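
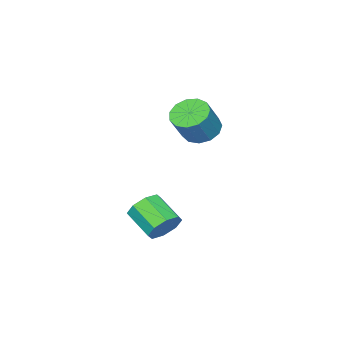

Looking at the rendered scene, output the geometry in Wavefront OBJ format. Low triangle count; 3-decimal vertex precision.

v 2.771 -1.253 -4.373
v 3.63 -1.167 -3.952
v 3.387 -2.702 -3.146
v 2.529 -2.787 -3.567
v 3.09 -0.872 -3.551
v 2.847 -2.406 -2.746
v 2.363 -0.799 -3.632
v 2.12 -2.334 -2.826
v 1.875 -0.992 -4.147
v 1.633 -2.527 -3.341
v 1.913 -1.338 -4.794
v 1.67 -2.873 -3.988
v 2.453 -1.634 -5.194
v 2.21 -3.168 -4.389
v 3.18 -1.706 -5.114
v 2.937 -3.241 -4.308
v 3.667 -1.513 -4.599
v 3.425 -3.048 -3.793
v -0.6 -1.921 0.629
v 0.143 -1.442 0.121
v 1.104 -1.381 1.582
v 0.36 -1.859 2.091
v -0.201 -1.031 0.329
v 0.76 -0.97 1.791
v -0.671 -0.903 0.633
v 0.289 -0.842 2.095
v -1.119 -1.098 0.936
v -0.159 -1.037 2.397
v -1.403 -1.554 1.141
v -0.442 -1.493 2.603
v -1.431 -2.126 1.184
v -0.471 -2.065 2.645
v -1.196 -2.633 1.051
v -0.235 -2.572 2.512
v -0.772 -2.914 0.783
v 0.189 -2.853 2.245
v -0.293 -2.88 0.467
v 0.668 -2.818 1.929
v 0.088 -2.54 0.203
v 1.049 -2.479 1.664
v 0.251 -2.005 0.073
v 1.211 -1.943 1.535
f 2 1 5
f 2 5 3
f 3 5 6
f 3 6 4
f 5 1 7
f 5 7 6
f 6 7 8
f 6 8 4
f 7 1 9
f 7 9 8
f 8 9 10
f 8 10 4
f 9 1 11
f 9 11 10
f 10 11 12
f 10 12 4
f 11 1 13
f 11 13 12
f 12 13 14
f 12 14 4
f 13 1 15
f 13 15 14
f 14 15 16
f 14 16 4
f 15 1 17
f 15 17 16
f 16 17 18
f 16 18 4
f 17 1 2
f 17 2 18
f 18 2 3
f 18 3 4
f 20 19 23
f 20 23 21
f 21 23 24
f 21 24 22
f 23 19 25
f 23 25 24
f 24 25 26
f 24 26 22
f 25 19 27
f 25 27 26
f 26 27 28
f 26 28 22
f 27 19 29
f 27 29 28
f 28 29 30
f 28 30 22
f 29 19 31
f 29 31 30
f 30 31 32
f 30 32 22
f 31 19 33
f 31 33 32
f 32 33 34
f 32 34 22
f 33 19 35
f 33 35 34
f 34 35 36
f 34 36 22
f 35 19 37
f 35 37 36
f 36 37 38
f 36 38 22
f 37 19 39
f 37 39 38
f 38 39 40
f 38 40 22
f 39 19 41
f 39 41 40
f 40 41 42
f 40 42 22
f 41 19 20
f 41 20 42
f 42 20 21
f 42 21 22



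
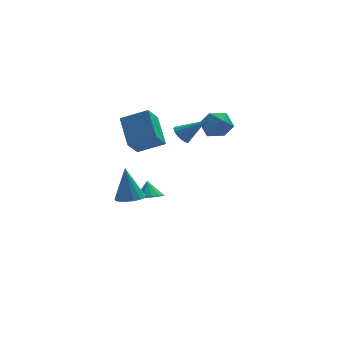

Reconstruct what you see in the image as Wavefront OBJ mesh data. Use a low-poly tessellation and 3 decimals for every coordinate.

v -3.811 -3.556 -0.76
v -3.084 -3.558 -0.694
v -3.969 -3.084 0.98
v -3.159 -3.23 -0.789
v -3.383 -2.977 -0.878
v -3.705 -2.857 -0.94
v -4.051 -2.897 -0.961
v -4.343 -3.088 -0.935
v -4.512 -3.386 -0.87
v -4.521 -3.724 -0.779
v -4.368 -4.023 -0.684
v -4.086 -4.215 -0.606
v -3.742 -4.256 -0.564
v -3.414 -4.137 -0.566
v -3.176 -3.885 -0.613
v -1.985 0.069 1.275
v -2.135 1.555 2.383
v -3.331 0.387 0.667
v -3.48 1.873 1.775
v -1.4 0.807 0.365
v -1.549 2.293 1.473
v -2.745 1.125 -0.243
v -2.895 2.611 0.865
v -0.884 -0.549 1.624
v -0.612 -0.869 1.224
v 0.264 -0.811 2.616
v -0.511 -0.59 1.182
v -0.51 -0.299 1.257
v -0.61 -0.076 1.431
v -0.782 0.021 1.657
v -0.982 -0.035 1.874
v -1.156 -0.228 2.023
v -1.257 -0.508 2.066
v -1.258 -0.798 1.991
v -1.159 -1.022 1.817
v -0.986 -1.119 1.591
v -0.786 -1.063 1.374
v -2.1 1.467 -3.654
v -1.451 1.778 -3.824
v -2.14 2.013 -2.806
v -1.715 2.006 -3.983
v -2.082 2.089 -4.054
v -2.454 2.005 -4.018
v -2.731 1.777 -3.884
v -2.839 1.465 -3.689
v -2.749 1.155 -3.484
v -2.485 0.927 -3.325
v -2.118 0.844 -3.254
v -1.746 0.928 -3.29
v -1.469 1.156 -3.424
v -1.361 1.468 -3.619
v 1.452 3.799 0.695
v 2.07 3.198 1.031
v 1.01 2.782 -0.311
v 1.628 2.181 0.025
v 0.892 2.42 0.533
v 1.165 3.049 1.154
v 1.915 2.931 -0.434
v 2.188 3.56 0.187
v 2.356 2.662 0.333
v 1.724 2.346 0.931
v 1.356 3.634 -0.211
v 0.724 3.318 0.387
f 2 1 4
f 2 4 3
f 4 1 5
f 4 5 3
f 5 1 6
f 5 6 3
f 6 1 7
f 6 7 3
f 7 1 8
f 7 8 3
f 8 1 9
f 8 9 3
f 9 1 10
f 9 10 3
f 10 1 11
f 10 11 3
f 11 1 12
f 11 12 3
f 12 1 13
f 12 13 3
f 13 1 14
f 13 14 3
f 14 1 15
f 14 15 3
f 15 1 2
f 15 2 3
f 17 19 16
f 20 17 16
f 16 19 18
f 18 20 16
f 17 23 19
f 21 17 20
f 21 23 17
f 19 23 18
f 22 20 18
f 18 23 22
f 22 21 20
f 23 21 22
f 25 24 27
f 25 27 26
f 27 24 28
f 27 28 26
f 28 24 29
f 28 29 26
f 29 24 30
f 29 30 26
f 30 24 31
f 30 31 26
f 31 24 32
f 31 32 26
f 32 24 33
f 32 33 26
f 33 24 34
f 33 34 26
f 34 24 35
f 34 35 26
f 35 24 36
f 35 36 26
f 36 24 37
f 36 37 26
f 37 24 25
f 37 25 26
f 39 38 41
f 39 41 40
f 41 38 42
f 41 42 40
f 42 38 43
f 42 43 40
f 43 38 44
f 43 44 40
f 44 38 45
f 44 45 40
f 45 38 46
f 45 46 40
f 46 38 47
f 46 47 40
f 47 38 48
f 47 48 40
f 48 38 49
f 48 49 40
f 49 38 50
f 49 50 40
f 50 38 51
f 50 51 40
f 51 38 39
f 51 39 40
f 52 63 57
f 52 57 53
f 52 53 59
f 52 59 62
f 52 62 63
f 53 57 61
f 57 63 56
f 63 62 54
f 62 59 58
f 59 53 60
f 55 61 56
f 55 56 54
f 55 54 58
f 55 58 60
f 55 60 61
f 56 61 57
f 54 56 63
f 58 54 62
f 60 58 59
f 61 60 53



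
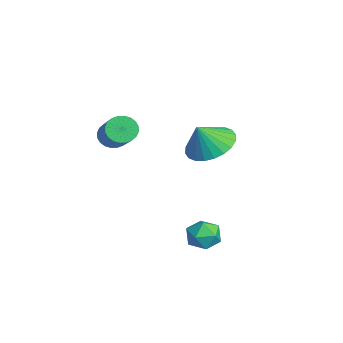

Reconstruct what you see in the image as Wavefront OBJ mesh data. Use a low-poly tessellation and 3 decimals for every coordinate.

v -1.714 0.75 -1.366
v -1.145 0.022 -1.821
v -1.606 0.19 -0.334
v -0.862 0.284 -1.708
v -0.708 0.617 -1.544
v -0.708 0.971 -1.352
v -0.861 1.29 -1.163
v -1.144 1.528 -1.005
v -1.514 1.647 -0.901
v -1.914 1.629 -0.869
v -2.284 1.478 -0.912
v -2.567 1.216 -1.024
v -2.72 0.883 -1.189
v -2.72 0.53 -1.381
v -2.567 0.21 -1.57
v -2.284 -0.028 -1.728
v -1.915 -0.147 -1.832
v -1.514 -0.129 -1.864
v -1.338 -2.941 -0.14
v -1.017 -3.109 -0.606
v 0.759 -3.208 0.655
v 0.438 -3.039 1.12
v -0.996 -2.88 -0.617
v 0.78 -2.979 0.643
v -1.027 -2.66 -0.556
v 0.749 -2.759 0.705
v -1.106 -2.483 -0.432
v 0.67 -2.582 0.829
v -1.219 -2.376 -0.263
v 0.556 -2.475 0.998
v -1.351 -2.354 -0.076
v 0.424 -2.453 1.185
v -1.481 -2.422 0.102
v 0.295 -2.521 1.363
v -1.589 -2.569 0.243
v 0.187 -2.668 1.503
v -1.659 -2.772 0.325
v 0.117 -2.871 1.586
v -1.68 -3.001 0.337
v 0.096 -3.1 1.597
v -1.649 -3.221 0.275
v 0.127 -3.32 1.536
v -1.57 -3.398 0.151
v 0.206 -3.497 1.412
v -1.456 -3.505 -0.018
v 0.319 -3.604 1.243
v -1.324 -3.527 -0.205
v 0.451 -3.626 1.056
v -1.195 -3.459 -0.383
v 0.581 -3.558 0.878
v -1.087 -3.312 -0.523
v 0.689 -3.411 0.737
v 1.594 -0.146 -3.878
v 1.982 0.001 -3.309
v 2.138 -1.141 -3.991
v 2.526 -0.994 -3.422
v 1.837 -1.129 -3.354
v 1.501 -0.513 -3.285
v 2.619 -0.627 -4.015
v 2.283 -0.011 -3.946
v 2.615 -0.296 -3.393
v 2.132 -0.606 -2.985
v 1.988 -0.534 -4.315
v 1.505 -0.844 -3.907
f 2 1 4
f 2 4 3
f 4 1 5
f 4 5 3
f 5 1 6
f 5 6 3
f 6 1 7
f 6 7 3
f 7 1 8
f 7 8 3
f 8 1 9
f 8 9 3
f 9 1 10
f 9 10 3
f 10 1 11
f 10 11 3
f 11 1 12
f 11 12 3
f 12 1 13
f 12 13 3
f 13 1 14
f 13 14 3
f 14 1 15
f 14 15 3
f 15 1 16
f 15 16 3
f 16 1 17
f 16 17 3
f 17 1 18
f 17 18 3
f 18 1 2
f 18 2 3
f 20 19 23
f 20 23 21
f 21 23 24
f 21 24 22
f 23 19 25
f 23 25 24
f 24 25 26
f 24 26 22
f 25 19 27
f 25 27 26
f 26 27 28
f 26 28 22
f 27 19 29
f 27 29 28
f 28 29 30
f 28 30 22
f 29 19 31
f 29 31 30
f 30 31 32
f 30 32 22
f 31 19 33
f 31 33 32
f 32 33 34
f 32 34 22
f 33 19 35
f 33 35 34
f 34 35 36
f 34 36 22
f 35 19 37
f 35 37 36
f 36 37 38
f 36 38 22
f 37 19 39
f 37 39 38
f 38 39 40
f 38 40 22
f 39 19 41
f 39 41 40
f 40 41 42
f 40 42 22
f 41 19 43
f 41 43 42
f 42 43 44
f 42 44 22
f 43 19 45
f 43 45 44
f 44 45 46
f 44 46 22
f 45 19 47
f 45 47 46
f 46 47 48
f 46 48 22
f 47 19 49
f 47 49 48
f 48 49 50
f 48 50 22
f 49 19 51
f 49 51 50
f 50 51 52
f 50 52 22
f 51 19 20
f 51 20 52
f 52 20 21
f 52 21 22
f 53 64 58
f 53 58 54
f 53 54 60
f 53 60 63
f 53 63 64
f 54 58 62
f 58 64 57
f 64 63 55
f 63 60 59
f 60 54 61
f 56 62 57
f 56 57 55
f 56 55 59
f 56 59 61
f 56 61 62
f 57 62 58
f 55 57 64
f 59 55 63
f 61 59 60
f 62 61 54



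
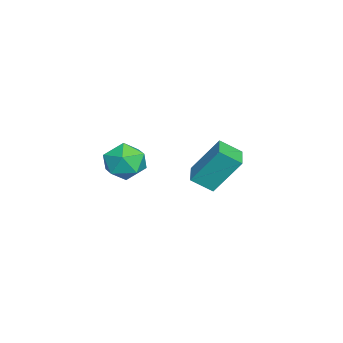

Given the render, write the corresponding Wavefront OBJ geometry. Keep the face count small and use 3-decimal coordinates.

v -3.685 -0.945 -2.302
v -3.586 -1.851 -1.668
v -3.739 0.185 -0.677
v -3.64 -0.721 -0.044
v -2.5 -0.839 -2.336
v -2.401 -1.745 -1.703
v -2.554 0.291 -0.712
v -2.455 -0.615 -0.078
v 1.159 -3.273 1.774
v 2.001 -2.936 2.005
v 1.819 -4.404 1.015
v 2.661 -4.067 1.246
v 2.111 -4.443 1.903
v 1.702 -3.744 2.372
v 2.118 -3.596 0.648
v 1.709 -2.897 1.117
v 2.593 -3.136 1.309
v 2.589 -3.66 2.085
v 1.231 -3.68 0.935
v 1.227 -4.204 1.711
f 2 4 1
f 5 2 1
f 1 4 3
f 3 5 1
f 2 8 4
f 6 2 5
f 6 8 2
f 4 8 3
f 7 5 3
f 3 8 7
f 7 6 5
f 8 6 7
f 9 20 14
f 9 14 10
f 9 10 16
f 9 16 19
f 9 19 20
f 10 14 18
f 14 20 13
f 20 19 11
f 19 16 15
f 16 10 17
f 12 18 13
f 12 13 11
f 12 11 15
f 12 15 17
f 12 17 18
f 13 18 14
f 11 13 20
f 15 11 19
f 17 15 16
f 18 17 10



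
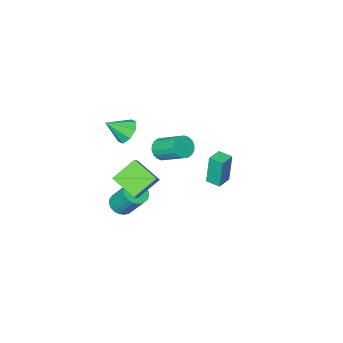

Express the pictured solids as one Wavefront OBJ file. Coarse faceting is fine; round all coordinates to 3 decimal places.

v 2.51 -1.107 3.517
v 3.099 -0.613 3.069
v 3.61 -1.613 4.403
v 2.826 -0.279 3.597
v 2.369 -0.431 4.078
v 1.994 -0.979 4.231
v 1.922 -1.602 3.965
v 2.194 -1.935 3.437
v 2.651 -1.784 2.956
v 3.026 -1.236 2.803
v 3.352 -0.459 -2.017
v 4.123 -0.387 -1.925
v 3.819 0.732 -0.27
v 3.048 0.659 -0.363
v 4.053 -0.13 -2.111
v 3.749 0.988 -0.456
v 3.862 0.069 -2.281
v 3.558 1.188 -0.626
v 3.582 0.177 -2.405
v 3.278 1.296 -0.751
v 3.263 0.175 -2.462
v 2.959 1.294 -0.808
v 2.959 0.063 -2.443
v 2.655 1.182 -0.788
v 2.723 -0.139 -2.349
v 2.419 0.98 -0.695
v 2.596 -0.396 -2.199
v 2.292 0.722 -0.545
v 2.6 -0.665 -2.017
v 2.295 0.454 -0.362
v 2.733 -0.897 -1.835
v 2.429 0.221 -0.18
v 2.974 -1.055 -1.684
v 2.67 0.064 -0.03
v 3.28 -1.109 -1.591
v 2.976 0.01 0.063
v 3.598 -1.051 -1.572
v 3.294 0.068 0.082
v 3.874 -0.89 -1.63
v 3.57 0.228 0.025
v 4.06 -0.655 -1.754
v 3.756 0.463 -0.1
v -4.1 -1.972 -3.84
v -4.252 -1.911 -1.746
v -4.457 -1.104 -3.891
v -4.61 -1.043 -1.798
v -3.15 -1.577 -3.782
v -3.303 -1.516 -1.689
v -3.508 -0.709 -3.834
v -3.66 -0.648 -1.74
v -0.285 -1.891 0.218
v 0.047 -2.223 0.841
v -0.403 -0.641 1.925
v -0.735 -0.309 1.302
v 0.31 -2.05 0.697
v -0.14 -0.467 1.78
v 0.456 -1.844 0.458
v 0.006 -0.262 1.541
v 0.455 -1.648 0.171
v 0.005 -0.066 1.255
v 0.307 -1.501 -0.106
v -0.143 0.082 0.977
v 0.042 -1.43 -0.319
v -0.408 0.152 0.764
v -0.287 -1.451 -0.426
v -0.738 0.131 0.658
v -0.617 -1.559 -0.405
v -1.067 0.023 0.679
v -0.88 -1.733 -0.26
v -1.33 -0.15 0.823
v -1.026 -1.938 -0.021
v -1.476 -0.356 1.062
v -1.025 -2.134 0.265
v -1.475 -0.552 1.349
v -0.877 -2.282 0.543
v -1.327 -0.699 1.626
v -0.612 -2.352 0.756
v -1.062 -0.77 1.839
v -0.282 -2.331 0.862
v -0.733 -0.749 1.946
v 2.582 2.349 1.776
v 3.006 0.807 2.487
v 3.041 2.754 2.379
v 3.466 1.212 3.091
v 3.974 2.268 0.769
v 4.399 0.726 1.481
v 4.434 2.673 1.373
v 4.858 1.131 2.084
f 2 1 4
f 2 4 3
f 4 1 5
f 4 5 3
f 5 1 6
f 5 6 3
f 6 1 7
f 6 7 3
f 7 1 8
f 7 8 3
f 8 1 9
f 8 9 3
f 9 1 10
f 9 10 3
f 10 1 2
f 10 2 3
f 12 11 15
f 12 15 13
f 13 15 16
f 13 16 14
f 15 11 17
f 15 17 16
f 16 17 18
f 16 18 14
f 17 11 19
f 17 19 18
f 18 19 20
f 18 20 14
f 19 11 21
f 19 21 20
f 20 21 22
f 20 22 14
f 21 11 23
f 21 23 22
f 22 23 24
f 22 24 14
f 23 11 25
f 23 25 24
f 24 25 26
f 24 26 14
f 25 11 27
f 25 27 26
f 26 27 28
f 26 28 14
f 27 11 29
f 27 29 28
f 28 29 30
f 28 30 14
f 29 11 31
f 29 31 30
f 30 31 32
f 30 32 14
f 31 11 33
f 31 33 32
f 32 33 34
f 32 34 14
f 33 11 35
f 33 35 34
f 34 35 36
f 34 36 14
f 35 11 37
f 35 37 36
f 36 37 38
f 36 38 14
f 37 11 39
f 37 39 38
f 38 39 40
f 38 40 14
f 39 11 41
f 39 41 40
f 40 41 42
f 40 42 14
f 41 11 12
f 41 12 42
f 42 12 13
f 42 13 14
f 44 46 43
f 47 44 43
f 43 46 45
f 45 47 43
f 44 50 46
f 48 44 47
f 48 50 44
f 46 50 45
f 49 47 45
f 45 50 49
f 49 48 47
f 50 48 49
f 52 51 55
f 52 55 53
f 53 55 56
f 53 56 54
f 55 51 57
f 55 57 56
f 56 57 58
f 56 58 54
f 57 51 59
f 57 59 58
f 58 59 60
f 58 60 54
f 59 51 61
f 59 61 60
f 60 61 62
f 60 62 54
f 61 51 63
f 61 63 62
f 62 63 64
f 62 64 54
f 63 51 65
f 63 65 64
f 64 65 66
f 64 66 54
f 65 51 67
f 65 67 66
f 66 67 68
f 66 68 54
f 67 51 69
f 67 69 68
f 68 69 70
f 68 70 54
f 69 51 71
f 69 71 70
f 70 71 72
f 70 72 54
f 71 51 73
f 71 73 72
f 72 73 74
f 72 74 54
f 73 51 75
f 73 75 74
f 74 75 76
f 74 76 54
f 75 51 77
f 75 77 76
f 76 77 78
f 76 78 54
f 77 51 79
f 77 79 78
f 78 79 80
f 78 80 54
f 79 51 52
f 79 52 80
f 80 52 53
f 80 53 54
f 82 84 81
f 85 82 81
f 81 84 83
f 83 85 81
f 82 88 84
f 86 82 85
f 86 88 82
f 84 88 83
f 87 85 83
f 83 88 87
f 87 86 85
f 88 86 87



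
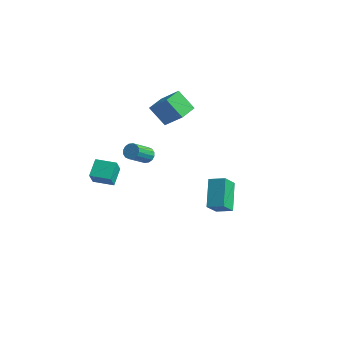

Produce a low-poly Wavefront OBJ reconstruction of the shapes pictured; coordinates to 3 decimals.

v -3.056 0.444 -1.597
v -2.556 0.433 -1.457
v -2.883 -0.674 -0.364
v -3.384 -0.664 -0.503
v -2.667 0.621 -1.301
v -2.995 -0.486 -0.207
v -2.884 0.761 -1.223
v -3.211 -0.346 -0.13
v -3.146 0.817 -1.246
v -3.473 -0.29 -0.152
v -3.385 0.772 -1.362
v -3.712 -0.335 -0.269
v -3.535 0.639 -1.542
v -3.862 -0.468 -0.448
v -3.557 0.454 -1.736
v -3.884 -0.653 -0.643
v -3.445 0.266 -1.893
v -3.773 -0.841 -0.799
v -3.229 0.126 -1.97
v -3.556 -0.981 -0.877
v -2.967 0.07 -1.948
v -3.294 -1.037 -0.854
v -2.728 0.115 -1.831
v -3.055 -0.992 -0.738
v -2.578 0.248 -1.652
v -2.905 -0.859 -0.558
v 1.887 -0.682 -3.398
v 1.702 -1.431 -2.44
v 1.244 0.718 -2.428
v 1.059 -0.031 -1.47
v 2.801 -0.489 -3.07
v 2.616 -1.238 -2.112
v 2.158 0.911 -2.1
v 1.973 0.162 -1.142
v -3.356 3.04 -1.098
v -4.428 3.159 -0.114
v -3.213 4.16 -1.078
v -4.285 4.28 -0.094
v -2.135 2.86 0.254
v -3.207 2.98 1.238
v -1.992 3.981 0.274
v -3.064 4.1 1.258
v -3.555 -4.363 -0.218
v -3.497 -4.787 0.675
v -3.77 -3.367 0.271
v -3.711 -3.791 1.163
v -2.389 -4.129 -0.183
v -2.33 -4.553 0.709
v -2.603 -3.133 0.305
v -2.545 -3.557 1.198
f 2 1 5
f 2 5 3
f 3 5 6
f 3 6 4
f 5 1 7
f 5 7 6
f 6 7 8
f 6 8 4
f 7 1 9
f 7 9 8
f 8 9 10
f 8 10 4
f 9 1 11
f 9 11 10
f 10 11 12
f 10 12 4
f 11 1 13
f 11 13 12
f 12 13 14
f 12 14 4
f 13 1 15
f 13 15 14
f 14 15 16
f 14 16 4
f 15 1 17
f 15 17 16
f 16 17 18
f 16 18 4
f 17 1 19
f 17 19 18
f 18 19 20
f 18 20 4
f 19 1 21
f 19 21 20
f 20 21 22
f 20 22 4
f 21 1 23
f 21 23 22
f 22 23 24
f 22 24 4
f 23 1 25
f 23 25 24
f 24 25 26
f 24 26 4
f 25 1 2
f 25 2 26
f 26 2 3
f 26 3 4
f 28 30 27
f 31 28 27
f 27 30 29
f 29 31 27
f 28 34 30
f 32 28 31
f 32 34 28
f 30 34 29
f 33 31 29
f 29 34 33
f 33 32 31
f 34 32 33
f 36 38 35
f 39 36 35
f 35 38 37
f 37 39 35
f 36 42 38
f 40 36 39
f 40 42 36
f 38 42 37
f 41 39 37
f 37 42 41
f 41 40 39
f 42 40 41
f 44 46 43
f 47 44 43
f 43 46 45
f 45 47 43
f 44 50 46
f 48 44 47
f 48 50 44
f 46 50 45
f 49 47 45
f 45 50 49
f 49 48 47
f 50 48 49



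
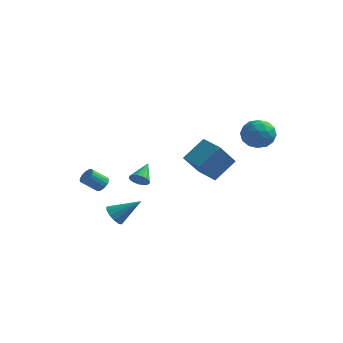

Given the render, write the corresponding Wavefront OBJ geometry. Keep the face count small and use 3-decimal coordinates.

v 3.43 4.585 1.485
v 4.018 4.478 0.581
v 3.382 2.842 1.659
v 3.97 2.735 0.755
v 4.421 3.149 1.649
v 4.451 4.226 1.541
v 2.949 3.094 0.699
v 2.979 4.171 0.591
v 3.721 3.557 0.095
v 4.63 3.591 0.683
v 2.77 3.729 1.557
v 3.679 3.763 2.145
v 3.728 4.685 1.018
v 3.672 2.635 1.222
v 3.937 2.878 1.747
v 4.282 2.816 1.216
v 3.983 4.536 1.582
v 4.328 4.474 1.051
v 4.565 3.692 1.678
v 3.072 2.846 1.189
v 3.417 2.784 0.658
v 3.118 4.504 1.024
v 3.463 4.442 0.493
v 2.835 3.628 0.562
v 3.899 4.081 0.201
v 3.871 3.056 0.303
v 3.271 3.267 0.27
v 3.288 3.9 0.207
v 4.433 4.1 0.546
v 4.405 3.076 0.648
v 4.67 3.319 1.174
v 4.688 3.952 1.111
v 4.259 3.559 0.261
v 2.995 4.244 1.592
v 2.967 3.22 1.694
v 2.712 3.368 1.129
v 2.73 4.001 1.066
v 3.529 4.264 1.937
v 3.501 3.239 2.039
v 4.112 3.42 2.033
v 4.129 4.053 1.97
v 3.141 3.761 1.979
v -1.749 -3.966 -2.881
v -1.257 -4.097 -3.418
v -0.411 -3.374 -1.799
v -1.388 -3.705 -3.471
v -1.633 -3.396 -3.337
v -1.915 -3.267 -3.058
v -2.145 -3.361 -2.723
v -2.249 -3.647 -2.438
v -2.194 -4.034 -2.293
v -1.998 -4.4 -2.335
v -1.723 -4.628 -2.551
v -1.456 -4.646 -2.871
v -1.283 -4.448 -3.194
v -3.162 2.504 -3.381
v -2.849 2.212 -2.892
v -3.178 3.796 -2.599
v -2.62 2.323 -3.071
v -2.515 2.476 -3.321
v -2.558 2.635 -3.584
v -2.74 2.764 -3.802
v -3.018 2.834 -3.923
v -3.329 2.828 -3.919
v -3.602 2.748 -3.793
v -3.774 2.612 -3.572
v -3.805 2.452 -3.308
v -3.69 2.303 -3.06
v -3.453 2.2 -2.886
v -3.15 2.168 -2.825
v 2.309 -1.783 0.288
v 1.837 -2.87 1.721
v 3.035 -0.665 1.375
v 2.563 -1.753 2.808
v 3.537 -2.467 0.172
v 3.065 -3.555 1.605
v 4.263 -1.35 1.259
v 3.791 -2.437 2.692
v -3.115 -2.537 -1.409
v -2.815 -2.337 -0.994
v -3.546 -2.862 -0.215
v -3.845 -3.063 -0.631
v -2.982 -2.161 -1.031
v -3.712 -2.686 -0.252
v -3.174 -2.06 -1.143
v -3.905 -2.585 -0.364
v -3.355 -2.053 -1.308
v -4.085 -2.578 -0.529
v -3.488 -2.142 -1.493
v -4.219 -2.667 -0.714
v -3.547 -2.31 -1.662
v -4.278 -2.835 -0.883
v -3.521 -2.522 -1.78
v -4.251 -3.047 -1.001
v -3.414 -2.738 -1.825
v -4.145 -3.263 -1.046
v -3.248 -2.914 -1.788
v -3.978 -3.439 -1.009
v -3.055 -3.015 -1.676
v -3.786 -3.54 -0.897
v -2.875 -3.022 -1.511
v -3.605 -3.547 -0.732
v -2.741 -2.933 -1.326
v -3.472 -3.458 -0.547
v -2.682 -2.765 -1.157
v -3.413 -3.29 -0.378
v -2.709 -2.553 -1.039
v -3.439 -3.078 -0.26
f 1 38 17
f 38 12 41
f 17 41 6
f 38 41 17
f 1 17 13
f 17 6 18
f 13 18 2
f 17 18 13
f 1 13 22
f 13 2 23
f 22 23 8
f 13 23 22
f 1 22 34
f 22 8 37
f 34 37 11
f 22 37 34
f 1 34 38
f 34 11 42
f 38 42 12
f 34 42 38
f 2 18 29
f 18 6 32
f 29 32 10
f 18 32 29
f 6 41 19
f 41 12 40
f 19 40 5
f 41 40 19
f 12 42 39
f 42 11 35
f 39 35 3
f 42 35 39
f 11 37 36
f 37 8 24
f 36 24 7
f 37 24 36
f 8 23 28
f 23 2 25
f 28 25 9
f 23 25 28
f 4 30 16
f 30 10 31
f 16 31 5
f 30 31 16
f 4 16 14
f 16 5 15
f 14 15 3
f 16 15 14
f 4 14 21
f 14 3 20
f 21 20 7
f 14 20 21
f 4 21 26
f 21 7 27
f 26 27 9
f 21 27 26
f 4 26 30
f 26 9 33
f 30 33 10
f 26 33 30
f 5 31 19
f 31 10 32
f 19 32 6
f 31 32 19
f 3 15 39
f 15 5 40
f 39 40 12
f 15 40 39
f 7 20 36
f 20 3 35
f 36 35 11
f 20 35 36
f 9 27 28
f 27 7 24
f 28 24 8
f 27 24 28
f 10 33 29
f 33 9 25
f 29 25 2
f 33 25 29
f 44 43 46
f 44 46 45
f 46 43 47
f 46 47 45
f 47 43 48
f 47 48 45
f 48 43 49
f 48 49 45
f 49 43 50
f 49 50 45
f 50 43 51
f 50 51 45
f 51 43 52
f 51 52 45
f 52 43 53
f 52 53 45
f 53 43 54
f 53 54 45
f 54 43 55
f 54 55 45
f 55 43 44
f 55 44 45
f 57 56 59
f 57 59 58
f 59 56 60
f 59 60 58
f 60 56 61
f 60 61 58
f 61 56 62
f 61 62 58
f 62 56 63
f 62 63 58
f 63 56 64
f 63 64 58
f 64 56 65
f 64 65 58
f 65 56 66
f 65 66 58
f 66 56 67
f 66 67 58
f 67 56 68
f 67 68 58
f 68 56 69
f 68 69 58
f 69 56 70
f 69 70 58
f 70 56 57
f 70 57 58
f 72 74 71
f 75 72 71
f 71 74 73
f 73 75 71
f 72 78 74
f 76 72 75
f 76 78 72
f 74 78 73
f 77 75 73
f 73 78 77
f 77 76 75
f 78 76 77
f 80 79 83
f 80 83 81
f 81 83 84
f 81 84 82
f 83 79 85
f 83 85 84
f 84 85 86
f 84 86 82
f 85 79 87
f 85 87 86
f 86 87 88
f 86 88 82
f 87 79 89
f 87 89 88
f 88 89 90
f 88 90 82
f 89 79 91
f 89 91 90
f 90 91 92
f 90 92 82
f 91 79 93
f 91 93 92
f 92 93 94
f 92 94 82
f 93 79 95
f 93 95 94
f 94 95 96
f 94 96 82
f 95 79 97
f 95 97 96
f 96 97 98
f 96 98 82
f 97 79 99
f 97 99 98
f 98 99 100
f 98 100 82
f 99 79 101
f 99 101 100
f 100 101 102
f 100 102 82
f 101 79 103
f 101 103 102
f 102 103 104
f 102 104 82
f 103 79 105
f 103 105 104
f 104 105 106
f 104 106 82
f 105 79 107
f 105 107 106
f 106 107 108
f 106 108 82
f 107 79 80
f 107 80 108
f 108 80 81
f 108 81 82



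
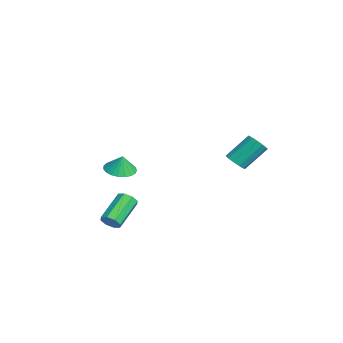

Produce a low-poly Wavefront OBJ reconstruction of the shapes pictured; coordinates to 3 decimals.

v 1.54 -4.071 -3.799
v 2.036 -3.854 -3.372
v 0.557 -2.671 -2.254
v 0.06 -2.889 -2.681
v 1.975 -3.536 -3.79
v 0.495 -2.353 -2.671
v 1.659 -3.532 -4.213
v 0.179 -2.349 -3.094
v 1.273 -3.844 -4.393
v -0.207 -2.661 -3.275
v 1.043 -4.289 -4.226
v -0.436 -3.106 -3.108
v 1.105 -4.607 -3.809
v -0.375 -3.424 -2.69
v 1.421 -4.611 -3.386
v -0.059 -3.428 -2.267
v 1.807 -4.299 -3.205
v 0.327 -3.116 -2.087
v 4.105 2.806 1.934
v 4.828 2.891 1.983
v 4.578 4.219 3.375
v 3.855 4.134 3.326
v 4.699 3.162 1.701
v 4.449 4.489 3.094
v 4.38 3.32 1.494
v 4.13 4.647 2.886
v 3.975 3.314 1.426
v 3.725 4.642 2.818
v 3.61 3.148 1.519
v 3.36 4.475 2.912
v 3.403 2.873 1.744
v 3.153 4.2 3.137
v 3.419 2.577 2.03
v 3.169 3.904 3.422
v 3.652 2.353 2.284
v 3.402 3.681 3.677
v 4.029 2.274 2.428
v 3.779 3.602 3.82
v 4.431 2.364 2.414
v 4.181 3.691 3.807
v 4.729 2.594 2.249
v 4.478 3.921 3.641
v -4.036 -2.885 -2.154
v -3.04 -3.135 -2.318
v -3.804 -2.735 -0.966
v -3.035 -2.706 -2.373
v -3.204 -2.308 -2.39
v -3.516 -2.01 -2.366
v -3.918 -1.863 -2.306
v -4.341 -1.892 -2.219
v -4.711 -2.094 -2.121
v -4.964 -2.432 -2.029
v -5.057 -2.848 -1.959
v -4.974 -3.271 -1.922
v -4.728 -3.627 -1.925
v -4.363 -3.854 -1.968
v -3.941 -3.914 -2.043
v -3.536 -3.796 -2.137
v -3.217 -3.521 -2.235
f 2 1 5
f 2 5 3
f 3 5 6
f 3 6 4
f 5 1 7
f 5 7 6
f 6 7 8
f 6 8 4
f 7 1 9
f 7 9 8
f 8 9 10
f 8 10 4
f 9 1 11
f 9 11 10
f 10 11 12
f 10 12 4
f 11 1 13
f 11 13 12
f 12 13 14
f 12 14 4
f 13 1 15
f 13 15 14
f 14 15 16
f 14 16 4
f 15 1 17
f 15 17 16
f 16 17 18
f 16 18 4
f 17 1 2
f 17 2 18
f 18 2 3
f 18 3 4
f 20 19 23
f 20 23 21
f 21 23 24
f 21 24 22
f 23 19 25
f 23 25 24
f 24 25 26
f 24 26 22
f 25 19 27
f 25 27 26
f 26 27 28
f 26 28 22
f 27 19 29
f 27 29 28
f 28 29 30
f 28 30 22
f 29 19 31
f 29 31 30
f 30 31 32
f 30 32 22
f 31 19 33
f 31 33 32
f 32 33 34
f 32 34 22
f 33 19 35
f 33 35 34
f 34 35 36
f 34 36 22
f 35 19 37
f 35 37 36
f 36 37 38
f 36 38 22
f 37 19 39
f 37 39 38
f 38 39 40
f 38 40 22
f 39 19 41
f 39 41 40
f 40 41 42
f 40 42 22
f 41 19 20
f 41 20 42
f 42 20 21
f 42 21 22
f 44 43 46
f 44 46 45
f 46 43 47
f 46 47 45
f 47 43 48
f 47 48 45
f 48 43 49
f 48 49 45
f 49 43 50
f 49 50 45
f 50 43 51
f 50 51 45
f 51 43 52
f 51 52 45
f 52 43 53
f 52 53 45
f 53 43 54
f 53 54 45
f 54 43 55
f 54 55 45
f 55 43 56
f 55 56 45
f 56 43 57
f 56 57 45
f 57 43 58
f 57 58 45
f 58 43 59
f 58 59 45
f 59 43 44
f 59 44 45



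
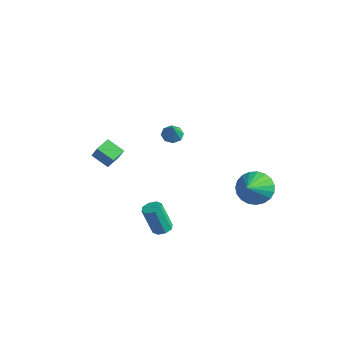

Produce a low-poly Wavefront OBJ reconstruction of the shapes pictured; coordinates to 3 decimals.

v 2.707 3.242 -1.887
v 3.62 3.384 -2.242
v 3.293 1.998 -0.873
v 3.612 3.642 -1.921
v 3.447 3.831 -1.594
v 3.154 3.918 -1.318
v 2.784 3.888 -1.141
v 2.4 3.746 -1.092
v 2.07 3.518 -1.181
v 1.849 3.242 -1.393
v 1.777 2.966 -1.689
v 1.865 2.738 -2.02
v 2.099 2.597 -2.328
v 2.438 2.567 -2.56
v 2.824 2.655 -2.676
v 3.189 2.844 -2.655
v 3.47 3.102 -2.501
v -4.42 -0.977 -1.013
v -3.913 -1.058 -0.191
v -4.563 -0.116 -0.841
v -4.055 -0.196 -0.019
v -3.525 -0.724 -1.541
v -3.017 -0.804 -0.719
v -3.667 0.138 -1.369
v -3.16 0.057 -0.547
v 0.731 -1.133 -3.576
v 1.213 -0.984 -3.413
v 0.791 -1.297 -1.881
v 0.309 -1.447 -2.044
v 0.949 -0.675 -3.422
v 0.527 -0.989 -1.89
v 0.558 -0.635 -3.522
v 0.136 -0.949 -1.989
v 0.268 -0.887 -3.653
v -0.154 -1.2 -2.121
v 0.249 -1.283 -3.739
v -0.173 -1.596 -2.207
v 0.513 -1.591 -3.73
v 0.091 -1.905 -2.198
v 0.904 -1.631 -3.631
v 0.482 -1.945 -2.098
v 1.194 -1.38 -3.499
v 0.772 -1.693 -1.967
v -0.988 1.244 1.216
v -0.476 1.331 1.007
v -0.552 0.856 2.124
v -0.624 1.67 1.223
v -0.986 1.759 1.435
v -1.349 1.547 1.518
v -1.5 1.157 1.424
v -1.352 0.818 1.208
v -0.99 0.728 0.997
v -0.627 0.941 0.913
f 2 1 4
f 2 4 3
f 4 1 5
f 4 5 3
f 5 1 6
f 5 6 3
f 6 1 7
f 6 7 3
f 7 1 8
f 7 8 3
f 8 1 9
f 8 9 3
f 9 1 10
f 9 10 3
f 10 1 11
f 10 11 3
f 11 1 12
f 11 12 3
f 12 1 13
f 12 13 3
f 13 1 14
f 13 14 3
f 14 1 15
f 14 15 3
f 15 1 16
f 15 16 3
f 16 1 17
f 16 17 3
f 17 1 2
f 17 2 3
f 19 21 18
f 22 19 18
f 18 21 20
f 20 22 18
f 19 25 21
f 23 19 22
f 23 25 19
f 21 25 20
f 24 22 20
f 20 25 24
f 24 23 22
f 25 23 24
f 27 26 30
f 27 30 28
f 28 30 31
f 28 31 29
f 30 26 32
f 30 32 31
f 31 32 33
f 31 33 29
f 32 26 34
f 32 34 33
f 33 34 35
f 33 35 29
f 34 26 36
f 34 36 35
f 35 36 37
f 35 37 29
f 36 26 38
f 36 38 37
f 37 38 39
f 37 39 29
f 38 26 40
f 38 40 39
f 39 40 41
f 39 41 29
f 40 26 42
f 40 42 41
f 41 42 43
f 41 43 29
f 42 26 27
f 42 27 43
f 43 27 28
f 43 28 29
f 45 44 47
f 45 47 46
f 47 44 48
f 47 48 46
f 48 44 49
f 48 49 46
f 49 44 50
f 49 50 46
f 50 44 51
f 50 51 46
f 51 44 52
f 51 52 46
f 52 44 53
f 52 53 46
f 53 44 45
f 53 45 46



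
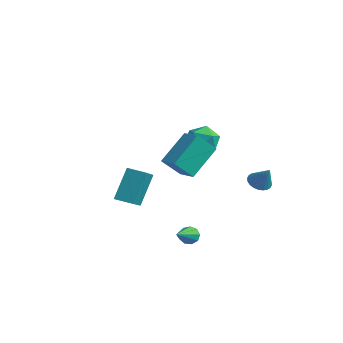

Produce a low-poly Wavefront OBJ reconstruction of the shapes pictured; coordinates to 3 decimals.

v -0.36 0.415 1.701
v 0.179 0.303 0.906
v 0.241 -0.903 2.294
v 0.78 -1.015 1.499
v 0.972 -0.295 2.115
v 0.601 0.519 1.749
v -0.181 -1.119 1.451
v -0.552 -0.305 1.085
v 0.289 -0.646 0.751
v 1.002 -0.136 1.161
v -0.582 -0.464 2.039
v 0.131 0.046 2.449
v 2.659 -3.779 1.139
v 2.362 -4.709 2.17
v 2.524 -2.234 2.494
v 2.227 -3.164 3.525
v 3.713 -3.876 1.355
v 3.416 -4.806 2.386
v 3.578 -2.331 2.71
v 3.281 -3.261 3.741
v -4.333 -1.788 -3.902
v -4.594 -0.718 -2.103
v -3.473 -1.287 -4.075
v -3.734 -0.217 -2.276
v -3.426 -3.043 -3.024
v -3.687 -1.973 -1.225
v -2.566 -2.542 -3.197
v -2.827 -1.472 -1.398
v 2.152 -2.786 -3.536
v 2.459 -2.883 -3.982
v 2.948 -4.274 -2.664
v 2.64 -2.65 -3.75
v 2.593 -2.48 -3.417
v 2.34 -2.453 -3.141
v 1.999 -2.582 -3.049
v 1.729 -2.806 -3.185
v 1.657 -3.021 -3.486
v 1.817 -3.126 -3.81
v 2.133 -3.071 -4.006
v 2.73 1.259 -0.864
v 3.122 0.808 -1.144
v 3.47 1.241 0.204
v 3.236 1.027 -1.219
v 3.272 1.281 -1.24
v 3.226 1.532 -1.203
v 3.104 1.741 -1.115
v 2.925 1.877 -0.989
v 2.716 1.919 -0.844
v 2.51 1.86 -0.702
v 2.337 1.71 -0.584
v 2.224 1.491 -0.509
v 2.187 1.237 -0.488
v 2.234 0.986 -0.525
v 2.355 0.777 -0.613
v 2.534 0.641 -0.739
v 2.743 0.599 -0.884
v 2.949 0.658 -1.027
f 1 12 6
f 1 6 2
f 1 2 8
f 1 8 11
f 1 11 12
f 2 6 10
f 6 12 5
f 12 11 3
f 11 8 7
f 8 2 9
f 4 10 5
f 4 5 3
f 4 3 7
f 4 7 9
f 4 9 10
f 5 10 6
f 3 5 12
f 7 3 11
f 9 7 8
f 10 9 2
f 14 16 13
f 17 14 13
f 13 16 15
f 15 17 13
f 14 20 16
f 18 14 17
f 18 20 14
f 16 20 15
f 19 17 15
f 15 20 19
f 19 18 17
f 20 18 19
f 22 24 21
f 25 22 21
f 21 24 23
f 23 25 21
f 22 28 24
f 26 22 25
f 26 28 22
f 24 28 23
f 27 25 23
f 23 28 27
f 27 26 25
f 28 26 27
f 30 29 32
f 30 32 31
f 32 29 33
f 32 33 31
f 33 29 34
f 33 34 31
f 34 29 35
f 34 35 31
f 35 29 36
f 35 36 31
f 36 29 37
f 36 37 31
f 37 29 38
f 37 38 31
f 38 29 39
f 38 39 31
f 39 29 30
f 39 30 31
f 41 40 43
f 41 43 42
f 43 40 44
f 43 44 42
f 44 40 45
f 44 45 42
f 45 40 46
f 45 46 42
f 46 40 47
f 46 47 42
f 47 40 48
f 47 48 42
f 48 40 49
f 48 49 42
f 49 40 50
f 49 50 42
f 50 40 51
f 50 51 42
f 51 40 52
f 51 52 42
f 52 40 53
f 52 53 42
f 53 40 54
f 53 54 42
f 54 40 55
f 54 55 42
f 55 40 56
f 55 56 42
f 56 40 57
f 56 57 42
f 57 40 41
f 57 41 42



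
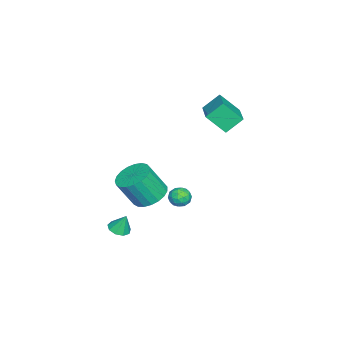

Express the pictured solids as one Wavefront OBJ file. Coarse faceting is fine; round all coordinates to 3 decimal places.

v -2.408 2.383 2.293
v -2.307 1.348 3.331
v -0.714 3.003 2.746
v -0.613 1.967 3.784
v -1.907 1.613 1.476
v -1.806 0.577 2.514
v -0.213 2.232 1.929
v -0.112 1.197 2.967
v -1.222 0.161 -4.139
v -0.821 0.148 -3.613
v -1.059 -0.888 -4.287
v -0.658 -0.901 -3.761
v -1.308 -0.804 -3.679
v -1.409 -0.156 -3.588
v -0.471 -0.584 -4.312
v -0.572 0.064 -4.221
v -0.357 -0.312 -3.72
v -0.874 -0.448 -3.328
v -1.006 -0.292 -4.572
v -1.523 -0.428 -4.18
v -1.036 0.247 -3.863
v -0.844 -0.987 -4.037
v -1.226 -0.93 -3.989
v -0.99 -0.937 -3.68
v -1.381 0.068 -3.848
v -1.145 0.061 -3.539
v -1.432 -0.499 -3.578
v -0.735 -0.801 -4.361
v -0.499 -0.808 -4.052
v -0.89 0.197 -4.22
v -0.654 0.19 -3.911
v -0.448 -0.241 -4.322
v -0.527 -0.031 -3.616
v -0.431 -0.648 -3.703
v -0.322 -0.462 -4.028
v -0.381 -0.081 -3.974
v -0.831 -0.111 -3.386
v -0.735 -0.727 -3.473
v -1.117 -0.671 -3.425
v -1.176 -0.29 -3.372
v -0.558 -0.381 -3.449
v -1.145 -0.013 -4.427
v -1.049 -0.629 -4.514
v -0.704 -0.45 -4.528
v -0.763 -0.069 -4.475
v -1.449 -0.092 -4.197
v -1.353 -0.709 -4.284
v -1.499 -0.659 -3.926
v -1.558 -0.278 -3.872
v -1.322 -0.359 -4.451
v 2.566 -0.916 -1.496
v 3.131 -1.59 -1.973
v 3.519 -2.377 -0.401
v 2.954 -1.704 0.076
v 3.406 -1.289 -1.89
v 3.794 -2.076 -0.318
v 3.536 -0.924 -1.739
v 3.924 -1.711 -0.168
v 3.498 -0.558 -1.546
v 3.886 -1.345 0.025
v 3.299 -0.253 -1.345
v 3.687 -1.04 0.227
v 2.973 -0.064 -1.169
v 3.361 -0.851 0.402
v 2.577 -0.021 -1.05
v 2.965 -0.808 0.521
v 2.179 -0.134 -1.008
v 2.567 -0.921 0.563
v 1.848 -0.382 -1.051
v 2.236 -1.169 0.521
v 1.641 -0.722 -1.17
v 2.029 -1.509 0.402
v 1.594 -1.096 -1.346
v 1.982 -1.883 0.226
v 1.715 -1.439 -1.547
v 2.103 -2.226 0.024
v 1.983 -1.691 -1.74
v 2.371 -2.478 -0.168
v 2.352 -1.81 -1.89
v 2.74 -2.597 -0.319
v 2.758 -1.774 -1.973
v 3.146 -2.561 -0.401
v 2.475 -2.599 -4.453
v 3.105 -2.602 -4.458
v 2.485 -2.201 -3.427
v 2.958 -2.224 -4.603
v 2.585 -2.022 -4.678
v 2.161 -2.09 -4.648
v 1.883 -2.396 -4.526
v 1.883 -2.798 -4.37
v 2.16 -3.107 -4.252
v 2.584 -3.178 -4.229
v 2.957 -2.979 -4.31
f 2 4 1
f 5 2 1
f 1 4 3
f 3 5 1
f 2 8 4
f 6 2 5
f 6 8 2
f 4 8 3
f 7 5 3
f 3 8 7
f 7 6 5
f 8 6 7
f 9 46 25
f 46 20 49
f 25 49 14
f 46 49 25
f 9 25 21
f 25 14 26
f 21 26 10
f 25 26 21
f 9 21 30
f 21 10 31
f 30 31 16
f 21 31 30
f 9 30 42
f 30 16 45
f 42 45 19
f 30 45 42
f 9 42 46
f 42 19 50
f 46 50 20
f 42 50 46
f 10 26 37
f 26 14 40
f 37 40 18
f 26 40 37
f 14 49 27
f 49 20 48
f 27 48 13
f 49 48 27
f 20 50 47
f 50 19 43
f 47 43 11
f 50 43 47
f 19 45 44
f 45 16 32
f 44 32 15
f 45 32 44
f 16 31 36
f 31 10 33
f 36 33 17
f 31 33 36
f 12 38 24
f 38 18 39
f 24 39 13
f 38 39 24
f 12 24 22
f 24 13 23
f 22 23 11
f 24 23 22
f 12 22 29
f 22 11 28
f 29 28 15
f 22 28 29
f 12 29 34
f 29 15 35
f 34 35 17
f 29 35 34
f 12 34 38
f 34 17 41
f 38 41 18
f 34 41 38
f 13 39 27
f 39 18 40
f 27 40 14
f 39 40 27
f 11 23 47
f 23 13 48
f 47 48 20
f 23 48 47
f 15 28 44
f 28 11 43
f 44 43 19
f 28 43 44
f 17 35 36
f 35 15 32
f 36 32 16
f 35 32 36
f 18 41 37
f 41 17 33
f 37 33 10
f 41 33 37
f 52 51 55
f 52 55 53
f 53 55 56
f 53 56 54
f 55 51 57
f 55 57 56
f 56 57 58
f 56 58 54
f 57 51 59
f 57 59 58
f 58 59 60
f 58 60 54
f 59 51 61
f 59 61 60
f 60 61 62
f 60 62 54
f 61 51 63
f 61 63 62
f 62 63 64
f 62 64 54
f 63 51 65
f 63 65 64
f 64 65 66
f 64 66 54
f 65 51 67
f 65 67 66
f 66 67 68
f 66 68 54
f 67 51 69
f 67 69 68
f 68 69 70
f 68 70 54
f 69 51 71
f 69 71 70
f 70 71 72
f 70 72 54
f 71 51 73
f 71 73 72
f 72 73 74
f 72 74 54
f 73 51 75
f 73 75 74
f 74 75 76
f 74 76 54
f 75 51 77
f 75 77 76
f 76 77 78
f 76 78 54
f 77 51 79
f 77 79 78
f 78 79 80
f 78 80 54
f 79 51 81
f 79 81 80
f 80 81 82
f 80 82 54
f 81 51 52
f 81 52 82
f 82 52 53
f 82 53 54
f 84 83 86
f 84 86 85
f 86 83 87
f 86 87 85
f 87 83 88
f 87 88 85
f 88 83 89
f 88 89 85
f 89 83 90
f 89 90 85
f 90 83 91
f 90 91 85
f 91 83 92
f 91 92 85
f 92 83 93
f 92 93 85
f 93 83 84
f 93 84 85



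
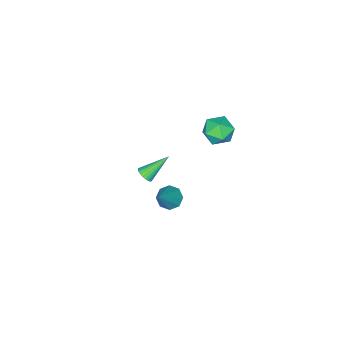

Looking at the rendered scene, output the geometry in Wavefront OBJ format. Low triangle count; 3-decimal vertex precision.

v -3.966 0.743 -0.206
v -3.181 0.161 -0.253
v -4.519 -0.101 1.013
v -3.734 -0.683 0.966
v -3.638 0.245 1.26
v -3.296 0.767 0.506
v -4.404 -0.707 0.254
v -4.062 -0.185 -0.5
v -3.452 -0.735 0.031
v -2.979 -0.147 0.653
v -4.721 0.207 0.107
v -4.248 0.795 0.729
v -0.58 -2.309 -2.579
v -0.225 -1.954 -2.41
v -1.78 -1.651 -1.441
v -0.315 -1.85 -2.565
v -0.445 -1.817 -2.722
v -0.596 -1.858 -2.857
v -0.745 -1.968 -2.95
v -0.868 -2.13 -2.986
v -0.948 -2.319 -2.961
v -0.971 -2.506 -2.877
v -0.935 -2.664 -2.748
v -0.845 -2.768 -2.594
v -0.715 -2.801 -2.437
v -0.564 -2.76 -2.302
v -0.416 -2.65 -2.209
v -0.292 -2.488 -2.172
v -0.213 -2.299 -2.197
v -0.189 -2.112 -2.281
v 2.678 2.166 1.511
v 3.021 1.574 1.361
v 3.942 2.534 2.949
v 3.209 1.995 1.088
v 3.086 2.516 1.063
v 2.724 2.832 1.3
v 2.335 2.757 1.661
v 2.147 2.336 1.934
v 2.27 1.815 1.959
v 2.632 1.5 1.722
f 1 12 6
f 1 6 2
f 1 2 8
f 1 8 11
f 1 11 12
f 2 6 10
f 6 12 5
f 12 11 3
f 11 8 7
f 8 2 9
f 4 10 5
f 4 5 3
f 4 3 7
f 4 7 9
f 4 9 10
f 5 10 6
f 3 5 12
f 7 3 11
f 9 7 8
f 10 9 2
f 14 13 16
f 14 16 15
f 16 13 17
f 16 17 15
f 17 13 18
f 17 18 15
f 18 13 19
f 18 19 15
f 19 13 20
f 19 20 15
f 20 13 21
f 20 21 15
f 21 13 22
f 21 22 15
f 22 13 23
f 22 23 15
f 23 13 24
f 23 24 15
f 24 13 25
f 24 25 15
f 25 13 26
f 25 26 15
f 26 13 27
f 26 27 15
f 27 13 28
f 27 28 15
f 28 13 29
f 28 29 15
f 29 13 30
f 29 30 15
f 30 13 14
f 30 14 15
f 32 31 34
f 32 34 33
f 34 31 35
f 34 35 33
f 35 31 36
f 35 36 33
f 36 31 37
f 36 37 33
f 37 31 38
f 37 38 33
f 38 31 39
f 38 39 33
f 39 31 40
f 39 40 33
f 40 31 32
f 40 32 33



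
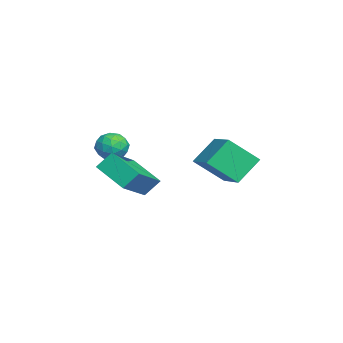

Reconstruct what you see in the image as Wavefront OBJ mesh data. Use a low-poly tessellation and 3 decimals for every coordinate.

v -0.809 -2.616 -0.473
v -0.255 -2.987 -0.094
v -1.665 -3.173 0.234
v -1.111 -3.544 0.613
v -1.191 -2.785 0.696
v -0.662 -2.441 0.259
v -1.258 -3.719 -0.119
v -0.729 -3.375 -0.556
v -0.532 -3.669 0.125
v -0.491 -3.092 0.629
v -1.429 -3.068 -0.489
v -1.388 -2.491 0.015
v -0.457 -2.753 -0.346
v -1.463 -3.407 0.486
v -1.51 -2.961 0.535
v -1.185 -3.179 0.758
v -0.696 -2.432 -0.138
v -0.37 -2.65 0.085
v -0.921 -2.531 0.55
v -1.55 -3.51 0.055
v -1.224 -3.728 0.278
v -0.735 -2.981 -0.618
v -0.41 -3.199 -0.395
v -0.999 -3.629 -0.41
v -0.294 -3.372 0.006
v -0.797 -3.699 0.421
v -0.884 -3.802 -0.009
v -0.573 -3.6 -0.266
v -0.27 -3.033 0.302
v -0.773 -3.359 0.718
v -0.82 -2.913 0.767
v -0.509 -2.711 0.51
v -0.433 -3.433 0.431
v -1.147 -2.801 -0.578
v -1.65 -3.127 -0.162
v -1.411 -3.449 -0.37
v -1.1 -3.247 -0.627
v -1.123 -2.461 -0.281
v -1.626 -2.788 0.134
v -1.347 -2.56 0.406
v -1.036 -2.358 0.149
v -1.487 -2.727 -0.291
v 0.526 -3.594 -0.562
v 0.369 -2.959 0.182
v -1.085 -2.844 -1.543
v -1.242 -2.209 -0.8
v 1.542 -2.431 -1.34
v 1.385 -1.796 -0.597
v -0.069 -1.681 -2.322
v -0.226 -1.046 -1.578
v -0.997 0.233 -0.72
v -1.641 1.094 0.341
v -1.126 1.51 -1.834
v -1.77 2.371 -0.774
v 0.67 0.849 -0.206
v 0.026 1.71 0.854
v 0.541 2.126 -1.321
v -0.103 2.987 -0.26
f 1 38 17
f 38 12 41
f 17 41 6
f 38 41 17
f 1 17 13
f 17 6 18
f 13 18 2
f 17 18 13
f 1 13 22
f 13 2 23
f 22 23 8
f 13 23 22
f 1 22 34
f 22 8 37
f 34 37 11
f 22 37 34
f 1 34 38
f 34 11 42
f 38 42 12
f 34 42 38
f 2 18 29
f 18 6 32
f 29 32 10
f 18 32 29
f 6 41 19
f 41 12 40
f 19 40 5
f 41 40 19
f 12 42 39
f 42 11 35
f 39 35 3
f 42 35 39
f 11 37 36
f 37 8 24
f 36 24 7
f 37 24 36
f 8 23 28
f 23 2 25
f 28 25 9
f 23 25 28
f 4 30 16
f 30 10 31
f 16 31 5
f 30 31 16
f 4 16 14
f 16 5 15
f 14 15 3
f 16 15 14
f 4 14 21
f 14 3 20
f 21 20 7
f 14 20 21
f 4 21 26
f 21 7 27
f 26 27 9
f 21 27 26
f 4 26 30
f 26 9 33
f 30 33 10
f 26 33 30
f 5 31 19
f 31 10 32
f 19 32 6
f 31 32 19
f 3 15 39
f 15 5 40
f 39 40 12
f 15 40 39
f 7 20 36
f 20 3 35
f 36 35 11
f 20 35 36
f 9 27 28
f 27 7 24
f 28 24 8
f 27 24 28
f 10 33 29
f 33 9 25
f 29 25 2
f 33 25 29
f 44 46 43
f 47 44 43
f 43 46 45
f 45 47 43
f 44 50 46
f 48 44 47
f 48 50 44
f 46 50 45
f 49 47 45
f 45 50 49
f 49 48 47
f 50 48 49
f 52 54 51
f 55 52 51
f 51 54 53
f 53 55 51
f 52 58 54
f 56 52 55
f 56 58 52
f 54 58 53
f 57 55 53
f 53 58 57
f 57 56 55
f 58 56 57



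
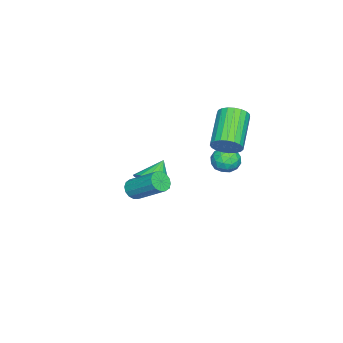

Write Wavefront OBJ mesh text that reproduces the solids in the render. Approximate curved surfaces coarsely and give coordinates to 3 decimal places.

v 3.825 -0.339 0.934
v 4.206 -0.661 1.248
v 4.557 0.816 2.34
v 4.175 1.139 2.026
v 4.373 -0.536 1.025
v 4.724 0.941 2.117
v 4.393 -0.358 0.778
v 4.744 1.119 1.869
v 4.261 -0.175 0.572
v 4.612 1.302 1.664
v 4.012 -0.035 0.464
v 4.363 1.442 1.556
v 3.712 0.023 0.481
v 4.063 1.5 1.573
v 3.443 -0.016 0.62
v 3.794 1.461 1.712
v 3.276 -0.141 0.843
v 3.627 1.336 1.935
v 3.256 -0.319 1.091
v 3.607 1.158 2.182
v 3.388 -0.502 1.296
v 3.739 0.975 2.388
v 3.637 -0.642 1.404
v 3.988 0.835 2.496
v 3.937 -0.7 1.387
v 4.288 0.777 2.479
v 0.763 3.031 2.83
v 1.151 3.212 3.494
v -0.674 2.869 4.654
v -1.063 2.689 3.99
v 1.036 3.505 3.4
v -0.789 3.162 4.56
v 0.874 3.716 3.207
v -0.951 3.374 4.368
v 0.693 3.809 2.95
v -1.132 3.467 4.11
v 0.524 3.767 2.671
v -1.302 3.425 3.832
v 0.396 3.598 2.42
v -1.43 3.256 3.581
v 0.331 3.331 2.24
v -1.494 2.989 3.4
v 0.341 3.013 2.162
v -1.484 2.67 3.322
v 0.424 2.697 2.199
v -1.401 2.354 3.36
v 0.566 2.439 2.345
v -1.26 2.097 3.506
v 0.741 2.284 2.575
v -1.084 1.941 3.736
v 0.92 2.257 2.849
v -0.905 1.915 4.01
v 1.072 2.365 3.12
v -0.753 2.023 4.281
v 1.171 2.588 3.341
v -0.655 2.245 4.501
v 1.199 2.887 3.473
v -0.627 2.545 4.633
v -1.695 -1.807 -2.16
v -1.189 -1.031 -1.783
v -2.765 -1.593 -1.16
v -1.424 -0.848 -2.074
v -1.705 -0.831 -2.379
v -1.985 -0.983 -2.647
v -2.215 -1.277 -2.83
v -2.355 -1.663 -2.897
v -2.38 -2.073 -2.837
v -2.287 -2.438 -2.66
v -2.092 -2.693 -2.396
v -1.828 -2.795 -2.092
v -1.541 -2.726 -1.799
v -1.28 -2.498 -1.568
v -1.092 -2.151 -1.44
v -1.007 -1.744 -1.437
v -1.041 -1.347 -1.558
v -2.409 2.421 -0.661
v -1.853 1.832 -0.678
v -3.027 1.808 0.318
v -2.471 1.219 0.301
v -2.269 1.96 0.558
v -1.887 2.339 -0.047
v -2.993 1.301 -0.313
v -2.611 1.68 -0.918
v -2.214 1.14 -0.463
v -1.767 1.547 0.075
v -3.113 2.093 -0.435
v -2.666 2.5 0.103
v -2.076 2.18 -0.755
v -2.804 1.46 0.395
v -2.685 1.895 0.546
v -2.358 1.549 0.536
v -2.096 2.478 -0.385
v -1.77 2.132 -0.395
v -2.014 2.207 0.332
v -3.11 1.508 0.035
v -2.784 1.162 0.025
v -2.522 2.091 -0.896
v -2.195 1.745 -0.906
v -2.866 1.433 -0.692
v -1.962 1.428 -0.639
v -2.326 1.067 -0.064
v -2.633 1.116 -0.424
v -2.408 1.338 -0.78
v -1.699 1.667 -0.323
v -2.063 1.307 0.253
v -1.944 1.742 0.404
v -1.719 1.965 0.048
v -1.911 1.26 -0.196
v -2.817 2.333 -0.613
v -3.181 1.973 -0.037
v -3.161 1.675 -0.408
v -2.936 1.898 -0.764
v -2.554 2.573 -0.296
v -2.918 2.212 0.279
v -2.472 2.302 0.42
v -2.247 2.524 0.064
v -2.969 2.38 -0.164
f 2 1 5
f 2 5 3
f 3 5 6
f 3 6 4
f 5 1 7
f 5 7 6
f 6 7 8
f 6 8 4
f 7 1 9
f 7 9 8
f 8 9 10
f 8 10 4
f 9 1 11
f 9 11 10
f 10 11 12
f 10 12 4
f 11 1 13
f 11 13 12
f 12 13 14
f 12 14 4
f 13 1 15
f 13 15 14
f 14 15 16
f 14 16 4
f 15 1 17
f 15 17 16
f 16 17 18
f 16 18 4
f 17 1 19
f 17 19 18
f 18 19 20
f 18 20 4
f 19 1 21
f 19 21 20
f 20 21 22
f 20 22 4
f 21 1 23
f 21 23 22
f 22 23 24
f 22 24 4
f 23 1 25
f 23 25 24
f 24 25 26
f 24 26 4
f 25 1 2
f 25 2 26
f 26 2 3
f 26 3 4
f 28 27 31
f 28 31 29
f 29 31 32
f 29 32 30
f 31 27 33
f 31 33 32
f 32 33 34
f 32 34 30
f 33 27 35
f 33 35 34
f 34 35 36
f 34 36 30
f 35 27 37
f 35 37 36
f 36 37 38
f 36 38 30
f 37 27 39
f 37 39 38
f 38 39 40
f 38 40 30
f 39 27 41
f 39 41 40
f 40 41 42
f 40 42 30
f 41 27 43
f 41 43 42
f 42 43 44
f 42 44 30
f 43 27 45
f 43 45 44
f 44 45 46
f 44 46 30
f 45 27 47
f 45 47 46
f 46 47 48
f 46 48 30
f 47 27 49
f 47 49 48
f 48 49 50
f 48 50 30
f 49 27 51
f 49 51 50
f 50 51 52
f 50 52 30
f 51 27 53
f 51 53 52
f 52 53 54
f 52 54 30
f 53 27 55
f 53 55 54
f 54 55 56
f 54 56 30
f 55 27 57
f 55 57 56
f 56 57 58
f 56 58 30
f 57 27 28
f 57 28 58
f 58 28 29
f 58 29 30
f 60 59 62
f 60 62 61
f 62 59 63
f 62 63 61
f 63 59 64
f 63 64 61
f 64 59 65
f 64 65 61
f 65 59 66
f 65 66 61
f 66 59 67
f 66 67 61
f 67 59 68
f 67 68 61
f 68 59 69
f 68 69 61
f 69 59 70
f 69 70 61
f 70 59 71
f 70 71 61
f 71 59 72
f 71 72 61
f 72 59 73
f 72 73 61
f 73 59 74
f 73 74 61
f 74 59 75
f 74 75 61
f 75 59 60
f 75 60 61
f 76 113 92
f 113 87 116
f 92 116 81
f 113 116 92
f 76 92 88
f 92 81 93
f 88 93 77
f 92 93 88
f 76 88 97
f 88 77 98
f 97 98 83
f 88 98 97
f 76 97 109
f 97 83 112
f 109 112 86
f 97 112 109
f 76 109 113
f 109 86 117
f 113 117 87
f 109 117 113
f 77 93 104
f 93 81 107
f 104 107 85
f 93 107 104
f 81 116 94
f 116 87 115
f 94 115 80
f 116 115 94
f 87 117 114
f 117 86 110
f 114 110 78
f 117 110 114
f 86 112 111
f 112 83 99
f 111 99 82
f 112 99 111
f 83 98 103
f 98 77 100
f 103 100 84
f 98 100 103
f 79 105 91
f 105 85 106
f 91 106 80
f 105 106 91
f 79 91 89
f 91 80 90
f 89 90 78
f 91 90 89
f 79 89 96
f 89 78 95
f 96 95 82
f 89 95 96
f 79 96 101
f 96 82 102
f 101 102 84
f 96 102 101
f 79 101 105
f 101 84 108
f 105 108 85
f 101 108 105
f 80 106 94
f 106 85 107
f 94 107 81
f 106 107 94
f 78 90 114
f 90 80 115
f 114 115 87
f 90 115 114
f 82 95 111
f 95 78 110
f 111 110 86
f 95 110 111
f 84 102 103
f 102 82 99
f 103 99 83
f 102 99 103
f 85 108 104
f 108 84 100
f 104 100 77
f 108 100 104



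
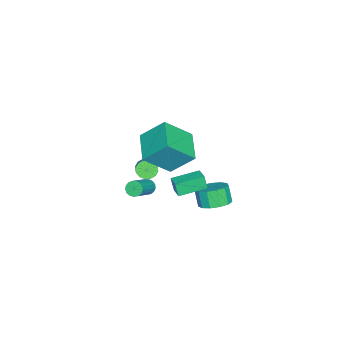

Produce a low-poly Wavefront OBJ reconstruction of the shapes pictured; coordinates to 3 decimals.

v -0.878 -1.078 1.888
v -1.135 0.255 3.202
v 0.835 -0.279 1.411
v 0.579 1.055 2.726
v 0.101 -2.315 3.334
v -0.155 -0.981 4.649
v 1.815 -1.515 2.858
v 1.558 -0.182 4.172
v -1.037 -2.4 -0.422
v -0.618 -2.688 -0.794
v 0.435 -2.248 0.05
v 0.017 -1.96 0.422
v -0.646 -2.387 -0.916
v 0.407 -1.947 -0.072
v -0.779 -2.089 -0.906
v 0.275 -1.65 -0.061
v -0.981 -1.875 -0.766
v 0.073 -1.435 0.079
v -1.197 -1.801 -0.534
v -0.144 -1.361 0.311
v -1.371 -1.888 -0.272
v -0.318 -1.448 0.573
v -1.455 -2.112 -0.05
v -0.402 -1.672 0.794
v -1.427 -2.413 0.072
v -0.374 -1.973 0.916
v -1.295 -2.71 0.061
v -0.241 -2.271 0.906
v -1.093 -2.925 -0.079
v -0.039 -2.485 0.766
v -0.876 -2.999 -0.311
v 0.177 -2.559 0.534
v -0.702 -2.912 -0.573
v 0.351 -2.472 0.272
v -1.855 -2.696 -2.886
v -1.594 -2.368 -3.21
v -0.024 -2.536 -2.119
v -0.285 -2.864 -1.794
v -1.698 -2.213 -3.038
v -0.127 -2.381 -1.946
v -1.837 -2.169 -2.831
v -0.267 -2.337 -1.739
v -1.981 -2.246 -2.636
v -0.41 -2.414 -1.544
v -2.095 -2.425 -2.499
v -0.525 -2.594 -1.407
v -2.155 -2.667 -2.45
v -0.585 -2.835 -1.358
v -2.146 -2.915 -2.501
v -0.576 -3.084 -1.409
v -2.071 -3.113 -2.64
v -0.5 -3.282 -1.549
v -1.946 -3.216 -2.836
v -0.375 -3.384 -1.744
v -1.8 -3.199 -3.043
v -0.23 -3.367 -1.951
v -1.667 -3.067 -3.214
v -0.096 -3.235 -2.122
v -1.577 -2.85 -3.31
v -0.007 -3.018 -2.218
v -1.551 -2.598 -3.309
v 0.02 -2.766 -2.217
v -2.982 1.025 -4.204
v -2.276 1.552 -3.752
v -2.672 1.182 -2.704
v -3.378 0.655 -3.156
v -2.718 1.889 -3.8
v -3.113 1.519 -2.751
v -3.244 1.952 -3.976
v -3.639 1.582 -2.927
v -3.686 1.721 -4.224
v -4.082 1.351 -3.176
v -3.906 1.268 -4.466
v -4.301 0.899 -3.418
v -3.832 0.739 -4.625
v -4.227 0.369 -3.577
v -3.488 0.3 -4.651
v -3.883 -0.07 -3.602
v -2.984 0.092 -4.534
v -3.379 -0.278 -3.486
v -2.479 0.179 -4.313
v -2.875 -0.191 -3.264
v -2.135 0.535 -4.057
v -2.53 0.166 -3.009
v -2.059 1.047 -3.848
v -2.454 0.677 -2.8
v -0.655 1.059 -0.338
v -0.761 0.827 0.536
v 0.046 1.578 -0.114
v -0.06 1.345 0.759
v 0.38 -0.245 -0.559
v 0.274 -0.478 0.314
v 1.081 0.273 -0.336
v 0.975 0.041 0.538
f 2 4 1
f 5 2 1
f 1 4 3
f 3 5 1
f 2 8 4
f 6 2 5
f 6 8 2
f 4 8 3
f 7 5 3
f 3 8 7
f 7 6 5
f 8 6 7
f 10 9 13
f 10 13 11
f 11 13 14
f 11 14 12
f 13 9 15
f 13 15 14
f 14 15 16
f 14 16 12
f 15 9 17
f 15 17 16
f 16 17 18
f 16 18 12
f 17 9 19
f 17 19 18
f 18 19 20
f 18 20 12
f 19 9 21
f 19 21 20
f 20 21 22
f 20 22 12
f 21 9 23
f 21 23 22
f 22 23 24
f 22 24 12
f 23 9 25
f 23 25 24
f 24 25 26
f 24 26 12
f 25 9 27
f 25 27 26
f 26 27 28
f 26 28 12
f 27 9 29
f 27 29 28
f 28 29 30
f 28 30 12
f 29 9 31
f 29 31 30
f 30 31 32
f 30 32 12
f 31 9 33
f 31 33 32
f 32 33 34
f 32 34 12
f 33 9 10
f 33 10 34
f 34 10 11
f 34 11 12
f 36 35 39
f 36 39 37
f 37 39 40
f 37 40 38
f 39 35 41
f 39 41 40
f 40 41 42
f 40 42 38
f 41 35 43
f 41 43 42
f 42 43 44
f 42 44 38
f 43 35 45
f 43 45 44
f 44 45 46
f 44 46 38
f 45 35 47
f 45 47 46
f 46 47 48
f 46 48 38
f 47 35 49
f 47 49 48
f 48 49 50
f 48 50 38
f 49 35 51
f 49 51 50
f 50 51 52
f 50 52 38
f 51 35 53
f 51 53 52
f 52 53 54
f 52 54 38
f 53 35 55
f 53 55 54
f 54 55 56
f 54 56 38
f 55 35 57
f 55 57 56
f 56 57 58
f 56 58 38
f 57 35 59
f 57 59 58
f 58 59 60
f 58 60 38
f 59 35 61
f 59 61 60
f 60 61 62
f 60 62 38
f 61 35 36
f 61 36 62
f 62 36 37
f 62 37 38
f 64 63 67
f 64 67 65
f 65 67 68
f 65 68 66
f 67 63 69
f 67 69 68
f 68 69 70
f 68 70 66
f 69 63 71
f 69 71 70
f 70 71 72
f 70 72 66
f 71 63 73
f 71 73 72
f 72 73 74
f 72 74 66
f 73 63 75
f 73 75 74
f 74 75 76
f 74 76 66
f 75 63 77
f 75 77 76
f 76 77 78
f 76 78 66
f 77 63 79
f 77 79 78
f 78 79 80
f 78 80 66
f 79 63 81
f 79 81 80
f 80 81 82
f 80 82 66
f 81 63 83
f 81 83 82
f 82 83 84
f 82 84 66
f 83 63 85
f 83 85 84
f 84 85 86
f 84 86 66
f 85 63 64
f 85 64 86
f 86 64 65
f 86 65 66
f 88 90 87
f 91 88 87
f 87 90 89
f 89 91 87
f 88 94 90
f 92 88 91
f 92 94 88
f 90 94 89
f 93 91 89
f 89 94 93
f 93 92 91
f 94 92 93



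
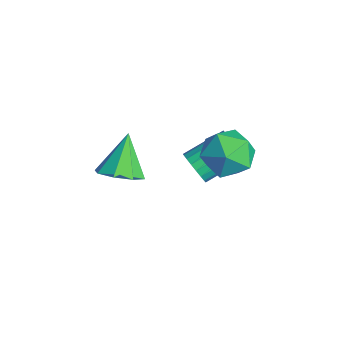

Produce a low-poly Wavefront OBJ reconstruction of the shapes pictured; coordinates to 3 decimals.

v -0.738 2.559 -4.095
v -0.435 2.319 -3.499
v -0.58 3.901 -2.789
v -0.882 4.141 -3.385
v -0.187 2.418 -3.669
v -0.332 4 -2.959
v -0.049 2.545 -3.923
v -0.194 4.127 -3.213
v -0.047 2.674 -4.211
v -0.192 4.256 -3.501
v -0.181 2.781 -4.476
v -0.326 4.363 -3.766
v -0.426 2.844 -4.666
v -0.571 4.426 -3.956
v -0.733 2.85 -4.743
v -0.878 4.432 -4.033
v -1.04 2.799 -4.691
v -1.185 4.381 -3.981
v -1.288 2.7 -4.521
v -1.433 4.282 -3.811
v -1.426 2.573 -4.267
v -1.571 4.155 -3.557
v -1.428 2.444 -3.979
v -1.573 4.026 -3.269
v -1.294 2.337 -3.714
v -1.439 3.919 -3.004
v -1.049 2.274 -3.524
v -1.194 3.856 -2.814
v -0.742 2.268 -3.447
v -0.887 3.85 -2.737
v 0.348 -0.56 -2.296
v 1.116 -0.334 -1.907
v -0.508 0.06 -0.964
v 0.866 0.164 -2.299
v 0.313 0.238 -2.689
v -0.22 -0.156 -2.849
v -0.42 -0.786 -2.685
v -0.17 -1.283 -2.292
v 0.383 -1.357 -1.902
v 0.916 -0.964 -1.743
v 0.241 3.467 -2.355
v 1 4.132 -1.934
v 1 2.088 -1.546
v 1.759 2.753 -1.125
v 0.723 2.819 -0.781
v 0.254 3.671 -1.28
v 1.746 2.549 -2.2
v 1.277 3.401 -2.699
v 1.93 3.564 -1.838
v 1.299 3.731 -0.961
v 0.701 2.489 -2.519
v 0.07 2.656 -1.642
f 2 1 5
f 2 5 3
f 3 5 6
f 3 6 4
f 5 1 7
f 5 7 6
f 6 7 8
f 6 8 4
f 7 1 9
f 7 9 8
f 8 9 10
f 8 10 4
f 9 1 11
f 9 11 10
f 10 11 12
f 10 12 4
f 11 1 13
f 11 13 12
f 12 13 14
f 12 14 4
f 13 1 15
f 13 15 14
f 14 15 16
f 14 16 4
f 15 1 17
f 15 17 16
f 16 17 18
f 16 18 4
f 17 1 19
f 17 19 18
f 18 19 20
f 18 20 4
f 19 1 21
f 19 21 20
f 20 21 22
f 20 22 4
f 21 1 23
f 21 23 22
f 22 23 24
f 22 24 4
f 23 1 25
f 23 25 24
f 24 25 26
f 24 26 4
f 25 1 27
f 25 27 26
f 26 27 28
f 26 28 4
f 27 1 29
f 27 29 28
f 28 29 30
f 28 30 4
f 29 1 2
f 29 2 30
f 30 2 3
f 30 3 4
f 32 31 34
f 32 34 33
f 34 31 35
f 34 35 33
f 35 31 36
f 35 36 33
f 36 31 37
f 36 37 33
f 37 31 38
f 37 38 33
f 38 31 39
f 38 39 33
f 39 31 40
f 39 40 33
f 40 31 32
f 40 32 33
f 41 52 46
f 41 46 42
f 41 42 48
f 41 48 51
f 41 51 52
f 42 46 50
f 46 52 45
f 52 51 43
f 51 48 47
f 48 42 49
f 44 50 45
f 44 45 43
f 44 43 47
f 44 47 49
f 44 49 50
f 45 50 46
f 43 45 52
f 47 43 51
f 49 47 48
f 50 49 42



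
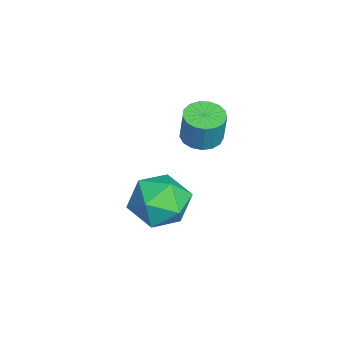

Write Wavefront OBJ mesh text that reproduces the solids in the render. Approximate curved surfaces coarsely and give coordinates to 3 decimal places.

v -2.74 1.728 2.823
v -2.202 2.028 2.689
v -1.982 2.111 3.763
v -2.52 1.812 3.897
v -2.405 2.25 2.713
v -2.184 2.334 3.788
v -2.684 2.353 2.763
v -2.463 2.436 3.837
v -2.976 2.312 2.826
v -2.755 2.396 3.9
v -3.214 2.138 2.888
v -2.993 2.222 3.962
v -3.344 1.87 2.936
v -3.123 1.954 4.01
v -3.335 1.569 2.957
v -3.114 1.653 4.032
v -3.19 1.305 2.948
v -2.97 1.389 4.023
v -2.942 1.138 2.91
v -2.722 1.222 3.985
v -2.648 1.106 2.852
v -2.427 1.189 3.927
v -2.375 1.216 2.788
v -2.154 1.3 3.862
v -2.186 1.444 2.731
v -1.965 1.528 3.805
v -2.123 1.737 2.695
v -1.903 1.82 3.77
v -3.182 0.924 -0.34
v -2.204 1.136 -0.586
v -2.656 -0.076 0.886
v -1.678 0.136 0.64
v -2.275 0.865 1.058
v -2.6 1.484 0.3
v -2.26 -0.424 0
v -2.585 0.195 -0.758
v -1.635 0.304 -0.376
v -1.643 1.1 0.278
v -3.217 -0.04 0.022
v -3.225 0.756 0.676
f 2 1 5
f 2 5 3
f 3 5 6
f 3 6 4
f 5 1 7
f 5 7 6
f 6 7 8
f 6 8 4
f 7 1 9
f 7 9 8
f 8 9 10
f 8 10 4
f 9 1 11
f 9 11 10
f 10 11 12
f 10 12 4
f 11 1 13
f 11 13 12
f 12 13 14
f 12 14 4
f 13 1 15
f 13 15 14
f 14 15 16
f 14 16 4
f 15 1 17
f 15 17 16
f 16 17 18
f 16 18 4
f 17 1 19
f 17 19 18
f 18 19 20
f 18 20 4
f 19 1 21
f 19 21 20
f 20 21 22
f 20 22 4
f 21 1 23
f 21 23 22
f 22 23 24
f 22 24 4
f 23 1 25
f 23 25 24
f 24 25 26
f 24 26 4
f 25 1 27
f 25 27 26
f 26 27 28
f 26 28 4
f 27 1 2
f 27 2 28
f 28 2 3
f 28 3 4
f 29 40 34
f 29 34 30
f 29 30 36
f 29 36 39
f 29 39 40
f 30 34 38
f 34 40 33
f 40 39 31
f 39 36 35
f 36 30 37
f 32 38 33
f 32 33 31
f 32 31 35
f 32 35 37
f 32 37 38
f 33 38 34
f 31 33 40
f 35 31 39
f 37 35 36
f 38 37 30



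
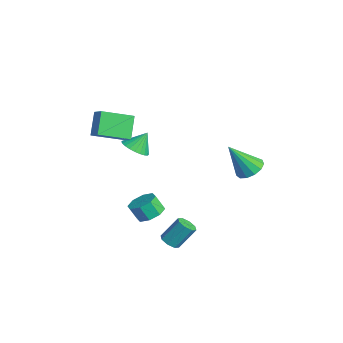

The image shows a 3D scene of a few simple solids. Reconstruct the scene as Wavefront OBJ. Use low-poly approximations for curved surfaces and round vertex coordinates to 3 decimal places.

v 3.831 -0.711 -4.226
v 4.332 -1.023 -4.038
v 4.451 -0.082 -2.787
v 3.949 0.231 -2.974
v 4.441 -0.659 -4.322
v 4.56 0.282 -3.071
v 4.192 -0.325 -4.55
v 4.311 0.616 -3.299
v 3.731 -0.217 -4.587
v 3.85 0.724 -3.336
v 3.329 -0.398 -4.413
v 3.448 0.543 -3.162
v 3.22 -0.762 -4.129
v 3.339 0.179 -2.878
v 3.469 -1.096 -3.901
v 3.588 -0.155 -2.65
v 3.93 -1.204 -3.864
v 4.049 -0.263 -2.613
v 1.617 -0.991 -3.365
v 2.405 -1.353 -3.286
v 2.11 -1.791 -2.356
v 1.323 -1.429 -2.435
v 2.374 -0.747 -3.011
v 2.079 -1.186 -2.08
v 1.9 -0.285 -2.943
v 1.605 -0.723 -2.013
v 1.261 -0.235 -3.123
v 0.966 -0.674 -2.192
v 0.83 -0.629 -3.444
v 0.535 -1.067 -2.514
v 0.861 -1.234 -3.72
v 0.566 -1.673 -2.789
v 1.335 -1.697 -3.787
v 1.04 -2.135 -2.857
v 1.974 -1.746 -3.608
v 1.679 -2.185 -2.677
v -3.752 -0.064 -1.512
v -2.844 -0.079 -1.455
v -3.808 0.704 -0.428
v -2.896 0.207 -1.66
v -3.078 0.451 -1.842
v -3.363 0.616 -1.974
v -3.707 0.678 -2.036
v -4.058 0.627 -2.018
v -4.362 0.471 -1.923
v -4.574 0.233 -1.766
v -4.66 -0.05 -1.569
v -4.608 -0.335 -1.364
v -4.426 -0.579 -1.182
v -4.141 -0.745 -1.05
v -3.797 -0.807 -0.988
v -3.446 -0.756 -1.006
v -3.142 -0.6 -1.101
v -2.93 -0.362 -1.259
v -3.697 -0.514 1.212
v -3.7 -2.442 1.993
v -2.965 -0.339 1.647
v -2.967 -2.266 2.428
v -2.813 -1.034 -0.068
v -2.815 -2.961 0.713
v -2.08 -0.858 0.367
v -2.083 -2.786 1.148
v 2.654 4.328 -0.284
v 3.047 4.972 0.188
v 2.386 3.152 1.544
v 2.557 5.078 0.185
v 2.098 4.946 0.032
v 1.815 4.618 -0.22
v 1.799 4.198 -0.493
v 2.054 3.819 -0.7
v 2.5 3.601 -0.774
v 2.995 3.615 -0.693
v 3.381 3.854 -0.482
v 3.537 4.245 -0.208
v 3.412 4.661 0.042
f 2 1 5
f 2 5 3
f 3 5 6
f 3 6 4
f 5 1 7
f 5 7 6
f 6 7 8
f 6 8 4
f 7 1 9
f 7 9 8
f 8 9 10
f 8 10 4
f 9 1 11
f 9 11 10
f 10 11 12
f 10 12 4
f 11 1 13
f 11 13 12
f 12 13 14
f 12 14 4
f 13 1 15
f 13 15 14
f 14 15 16
f 14 16 4
f 15 1 17
f 15 17 16
f 16 17 18
f 16 18 4
f 17 1 2
f 17 2 18
f 18 2 3
f 18 3 4
f 20 19 23
f 20 23 21
f 21 23 24
f 21 24 22
f 23 19 25
f 23 25 24
f 24 25 26
f 24 26 22
f 25 19 27
f 25 27 26
f 26 27 28
f 26 28 22
f 27 19 29
f 27 29 28
f 28 29 30
f 28 30 22
f 29 19 31
f 29 31 30
f 30 31 32
f 30 32 22
f 31 19 33
f 31 33 32
f 32 33 34
f 32 34 22
f 33 19 35
f 33 35 34
f 34 35 36
f 34 36 22
f 35 19 20
f 35 20 36
f 36 20 21
f 36 21 22
f 38 37 40
f 38 40 39
f 40 37 41
f 40 41 39
f 41 37 42
f 41 42 39
f 42 37 43
f 42 43 39
f 43 37 44
f 43 44 39
f 44 37 45
f 44 45 39
f 45 37 46
f 45 46 39
f 46 37 47
f 46 47 39
f 47 37 48
f 47 48 39
f 48 37 49
f 48 49 39
f 49 37 50
f 49 50 39
f 50 37 51
f 50 51 39
f 51 37 52
f 51 52 39
f 52 37 53
f 52 53 39
f 53 37 54
f 53 54 39
f 54 37 38
f 54 38 39
f 56 58 55
f 59 56 55
f 55 58 57
f 57 59 55
f 56 62 58
f 60 56 59
f 60 62 56
f 58 62 57
f 61 59 57
f 57 62 61
f 61 60 59
f 62 60 61
f 64 63 66
f 64 66 65
f 66 63 67
f 66 67 65
f 67 63 68
f 67 68 65
f 68 63 69
f 68 69 65
f 69 63 70
f 69 70 65
f 70 63 71
f 70 71 65
f 71 63 72
f 71 72 65
f 72 63 73
f 72 73 65
f 73 63 74
f 73 74 65
f 74 63 75
f 74 75 65
f 75 63 64
f 75 64 65



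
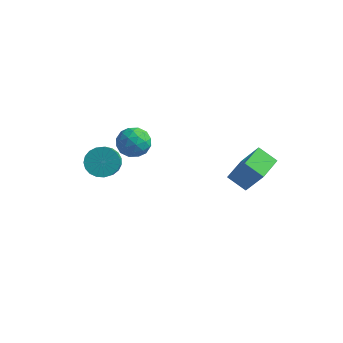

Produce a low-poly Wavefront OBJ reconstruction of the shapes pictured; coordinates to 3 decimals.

v 2.355 -0.012 0.916
v 3.477 -0.119 2.676
v 2.344 1.684 1.027
v 3.466 1.577 2.787
v 3.494 0.043 0.193
v 4.616 -0.064 1.953
v 3.483 1.739 0.304
v 4.605 1.632 2.064
v -4.439 -0.419 1.872
v -3.875 -0.102 1.004
v -2.945 -0.658 2.756
v -2.381 -0.341 1.888
v -2.982 0.375 2.434
v -3.905 0.523 1.888
v -2.915 -1.283 1.872
v -3.838 -1.135 1.326
v -2.933 -0.636 1.004
v -2.974 0.389 1.351
v -3.846 -1.149 2.409
v -3.887 -0.124 2.756
v -4.288 -0.239 1.361
v -2.532 -0.521 2.399
v -2.885 -0.1 2.721
v -2.553 0.087 2.21
v -4.306 0.128 1.88
v -3.974 0.315 1.37
v -3.449 0.595 2.211
v -2.846 -1.075 2.39
v -2.514 -0.888 1.88
v -4.267 -0.847 1.55
v -3.935 -0.66 1.039
v -3.371 -1.355 1.549
v -3.403 -0.367 0.85
v -2.525 -0.508 1.37
v -2.838 -1.061 1.36
v -3.381 -0.974 1.039
v -3.427 0.236 1.054
v -2.549 0.095 1.574
v -2.902 0.516 1.895
v -3.445 0.603 1.574
v -2.873 -0.078 1.054
v -4.271 -0.855 2.186
v -3.393 -0.996 2.706
v -3.375 -1.363 2.186
v -3.918 -1.276 1.865
v -4.295 -0.252 2.39
v -3.417 -0.393 2.91
v -3.439 0.214 2.721
v -3.982 0.301 2.4
v -3.947 -0.682 2.706
v -3.668 -3.195 2.149
v -3.156 -2.486 2.634
v -2.64 -3.515 3.596
v -3.152 -4.225 3.111
v -3.521 -2.482 2.834
v -3.005 -3.511 3.796
v -3.911 -2.601 2.916
v -3.395 -3.63 3.877
v -4.259 -2.823 2.865
v -3.743 -3.852 3.826
v -4.504 -3.109 2.69
v -3.989 -4.138 3.652
v -4.606 -3.41 2.422
v -4.09 -4.439 3.384
v -4.545 -3.675 2.107
v -4.029 -4.704 3.068
v -4.332 -3.856 1.799
v -3.816 -4.885 2.76
v -4.005 -3.923 1.551
v -3.489 -4.952 2.513
v -3.619 -3.864 1.407
v -3.103 -4.893 2.369
v -3.242 -3.69 1.392
v -2.726 -4.719 2.353
v -2.938 -3.43 1.507
v -2.423 -4.459 2.469
v -2.761 -3.13 1.733
v -2.245 -4.159 2.695
v -2.74 -2.841 2.031
v -2.225 -3.87 2.993
v -2.88 -2.613 2.35
v -2.364 -3.642 3.312
f 2 4 1
f 5 2 1
f 1 4 3
f 3 5 1
f 2 8 4
f 6 2 5
f 6 8 2
f 4 8 3
f 7 5 3
f 3 8 7
f 7 6 5
f 8 6 7
f 9 46 25
f 46 20 49
f 25 49 14
f 46 49 25
f 9 25 21
f 25 14 26
f 21 26 10
f 25 26 21
f 9 21 30
f 21 10 31
f 30 31 16
f 21 31 30
f 9 30 42
f 30 16 45
f 42 45 19
f 30 45 42
f 9 42 46
f 42 19 50
f 46 50 20
f 42 50 46
f 10 26 37
f 26 14 40
f 37 40 18
f 26 40 37
f 14 49 27
f 49 20 48
f 27 48 13
f 49 48 27
f 20 50 47
f 50 19 43
f 47 43 11
f 50 43 47
f 19 45 44
f 45 16 32
f 44 32 15
f 45 32 44
f 16 31 36
f 31 10 33
f 36 33 17
f 31 33 36
f 12 38 24
f 38 18 39
f 24 39 13
f 38 39 24
f 12 24 22
f 24 13 23
f 22 23 11
f 24 23 22
f 12 22 29
f 22 11 28
f 29 28 15
f 22 28 29
f 12 29 34
f 29 15 35
f 34 35 17
f 29 35 34
f 12 34 38
f 34 17 41
f 38 41 18
f 34 41 38
f 13 39 27
f 39 18 40
f 27 40 14
f 39 40 27
f 11 23 47
f 23 13 48
f 47 48 20
f 23 48 47
f 15 28 44
f 28 11 43
f 44 43 19
f 28 43 44
f 17 35 36
f 35 15 32
f 36 32 16
f 35 32 36
f 18 41 37
f 41 17 33
f 37 33 10
f 41 33 37
f 52 51 55
f 52 55 53
f 53 55 56
f 53 56 54
f 55 51 57
f 55 57 56
f 56 57 58
f 56 58 54
f 57 51 59
f 57 59 58
f 58 59 60
f 58 60 54
f 59 51 61
f 59 61 60
f 60 61 62
f 60 62 54
f 61 51 63
f 61 63 62
f 62 63 64
f 62 64 54
f 63 51 65
f 63 65 64
f 64 65 66
f 64 66 54
f 65 51 67
f 65 67 66
f 66 67 68
f 66 68 54
f 67 51 69
f 67 69 68
f 68 69 70
f 68 70 54
f 69 51 71
f 69 71 70
f 70 71 72
f 70 72 54
f 71 51 73
f 71 73 72
f 72 73 74
f 72 74 54
f 73 51 75
f 73 75 74
f 74 75 76
f 74 76 54
f 75 51 77
f 75 77 76
f 76 77 78
f 76 78 54
f 77 51 79
f 77 79 78
f 78 79 80
f 78 80 54
f 79 51 81
f 79 81 80
f 80 81 82
f 80 82 54
f 81 51 52
f 81 52 82
f 82 52 53
f 82 53 54

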